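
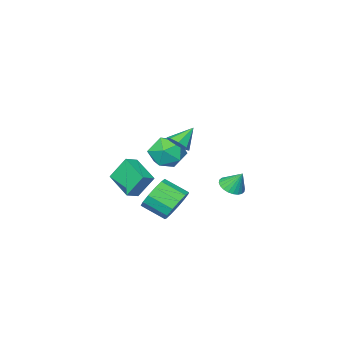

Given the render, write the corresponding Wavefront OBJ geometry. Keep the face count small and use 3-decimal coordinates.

v -0.607 2.059 2.922
v 0.5 1.981 2.681
v -0.98 0.839 1.599
v 0.127 0.761 1.358
v -0.271 0.349 2.339
v -0.04 1.103 3.156
v -0.44 1.717 1.124
v -0.209 2.471 1.941
v 0.603 1.77 1.57
v 0.708 0.924 2.32
v -1.188 1.896 1.96
v -1.083 1.05 2.71
v -3.528 2.773 -0.87
v -2.907 2.437 -0.562
v -3.732 3.387 0.21
v -2.787 2.686 -0.68
v -2.779 2.947 -0.828
v -2.885 3.183 -0.982
v -3.089 3.355 -1.118
v -3.36 3.44 -1.218
v -3.656 3.422 -1.264
v -3.933 3.306 -1.25
v -4.148 3.109 -1.179
v -4.269 2.86 -1.06
v -4.276 2.598 -0.913
v -4.17 2.363 -0.759
v -3.966 2.19 -0.623
v -3.695 2.106 -0.523
v -3.399 2.124 -0.477
v -3.122 2.24 -0.491
v 1.16 3.861 -0.379
v 1.564 4.523 0.343
v 2.185 3.362 1.061
v 1.78 2.699 0.339
v 1.026 4.361 0.546
v 1.647 3.2 1.264
v 0.531 4.04 0.455
v 1.151 2.879 1.173
v 0.235 3.662 0.099
v 0.856 2.501 0.818
v 0.233 3.347 -0.408
v 0.854 2.186 0.31
v 0.525 3.195 -0.906
v 1.146 2.034 -0.188
v 1.018 3.254 -1.237
v 1.639 2.093 -0.519
v 1.557 3.506 -1.296
v 2.178 2.345 -0.577
v 1.969 3.87 -1.063
v 2.59 2.709 -0.345
v 2.124 4.232 -0.614
v 2.745 3.07 0.105
v 1.973 4.475 -0.09
v 2.594 3.314 0.629
v 2.825 2.737 3.014
v 3.572 2.772 3.326
v 3.02 4.34 2.365
v 3.767 4.375 2.677
v 3.393 2.145 1.723
v 4.14 2.18 2.035
v 3.588 3.748 1.074
v 4.335 3.783 1.386
v 0.353 2.964 3.468
v 0.66 2.44 3.836
v -0.653 2.996 4.352
v 0.821 2.933 4.002
v 0.708 3.443 3.855
v 0.387 3.673 3.481
v 0.047 3.488 3.1
v -0.114 2.996 2.935
v -0.001 2.485 3.082
v 0.32 2.255 3.455
f 1 12 6
f 1 6 2
f 1 2 8
f 1 8 11
f 1 11 12
f 2 6 10
f 6 12 5
f 12 11 3
f 11 8 7
f 8 2 9
f 4 10 5
f 4 5 3
f 4 3 7
f 4 7 9
f 4 9 10
f 5 10 6
f 3 5 12
f 7 3 11
f 9 7 8
f 10 9 2
f 14 13 16
f 14 16 15
f 16 13 17
f 16 17 15
f 17 13 18
f 17 18 15
f 18 13 19
f 18 19 15
f 19 13 20
f 19 20 15
f 20 13 21
f 20 21 15
f 21 13 22
f 21 22 15
f 22 13 23
f 22 23 15
f 23 13 24
f 23 24 15
f 24 13 25
f 24 25 15
f 25 13 26
f 25 26 15
f 26 13 27
f 26 27 15
f 27 13 28
f 27 28 15
f 28 13 29
f 28 29 15
f 29 13 30
f 29 30 15
f 30 13 14
f 30 14 15
f 32 31 35
f 32 35 33
f 33 35 36
f 33 36 34
f 35 31 37
f 35 37 36
f 36 37 38
f 36 38 34
f 37 31 39
f 37 39 38
f 38 39 40
f 38 40 34
f 39 31 41
f 39 41 40
f 40 41 42
f 40 42 34
f 41 31 43
f 41 43 42
f 42 43 44
f 42 44 34
f 43 31 45
f 43 45 44
f 44 45 46
f 44 46 34
f 45 31 47
f 45 47 46
f 46 47 48
f 46 48 34
f 47 31 49
f 47 49 48
f 48 49 50
f 48 50 34
f 49 31 51
f 49 51 50
f 50 51 52
f 50 52 34
f 51 31 53
f 51 53 52
f 52 53 54
f 52 54 34
f 53 31 32
f 53 32 54
f 54 32 33
f 54 33 34
f 56 58 55
f 59 56 55
f 55 58 57
f 57 59 55
f 56 62 58
f 60 56 59
f 60 62 56
f 58 62 57
f 61 59 57
f 57 62 61
f 61 60 59
f 62 60 61
f 64 63 66
f 64 66 65
f 66 63 67
f 66 67 65
f 67 63 68
f 67 68 65
f 68 63 69
f 68 69 65
f 69 63 70
f 69 70 65
f 70 63 71
f 70 71 65
f 71 63 72
f 71 72 65
f 72 63 64
f 72 64 65



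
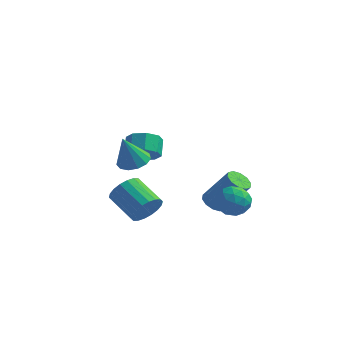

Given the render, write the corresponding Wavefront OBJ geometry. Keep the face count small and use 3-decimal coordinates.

v -3.688 2.56 -0.108
v -3.331 2.042 0.577
v -3.616 2.822 1.314
v -3.972 3.34 0.628
v -2.852 2.486 0.293
v -3.137 3.266 1.03
v -2.862 2.972 -0.226
v -3.147 3.752 0.511
v -3.356 3.218 -0.676
v -3.641 3.998 0.06
v -4.044 3.078 -0.794
v -4.329 3.858 -0.057
v -4.523 2.634 -0.51
v -4.808 3.414 0.227
v -4.513 2.148 0.009
v -4.798 2.928 0.746
v -4.019 1.902 0.46
v -4.304 2.682 1.196
v -1.743 -2.37 2.177
v -1.198 -1.804 2.474
v -2.017 -2.95 3.783
v -1.622 -1.595 2.477
v -2.085 -1.631 2.385
v -2.439 -1.903 2.227
v -2.572 -2.322 2.052
v -2.442 -2.757 1.918
v -2.09 -3.068 1.865
v -1.627 -3.158 1.911
v -1.202 -2.998 2.042
v -0.948 -2.638 2.216
v -0.946 -2.193 2.377
v 0.646 1.454 -1.961
v 1.069 1.891 -2.307
v 2.316 2.064 -0.565
v 1.894 1.626 -0.219
v 0.763 2.127 -2.112
v 2.011 2.3 -0.369
v 0.413 2.106 -1.859
v 1.66 2.278 -0.116
v 0.152 1.835 -1.645
v 1.399 2.008 0.097
v 0.079 1.419 -1.552
v 1.327 1.592 0.191
v 0.224 1.016 -1.615
v 1.471 1.189 0.127
v 0.529 0.78 -1.811
v 1.777 0.953 -0.068
v 0.88 0.802 -2.064
v 2.127 0.974 -0.321
v 1.141 1.072 -2.277
v 2.388 1.245 -0.535
v 1.213 1.488 -2.371
v 2.461 1.661 -0.628
v 2.325 0.767 -1.202
v 2.81 0.021 -1.491
v 1.77 -0.041 -0.049
v 2.255 -0.787 -0.338
v 2.703 -0.046 0.018
v 3.046 0.453 -0.695
v 1.534 -0.473 -0.845
v 1.877 0.026 -1.558
v 2.321 -0.745 -1.27
v 3.044 -0.482 -0.737
v 1.536 0.462 -0.803
v 2.259 0.725 -0.27
v 2.617 0.465 -1.448
v 1.963 -0.485 -0.092
v 2.227 -0.05 0.117
v 2.512 -0.488 -0.053
v 2.755 0.719 -0.98
v 3.04 0.281 -1.15
v 2.977 0.241 -0.263
v 1.54 -0.301 -0.39
v 1.825 -0.739 -0.56
v 2.068 0.468 -1.487
v 2.353 0.03 -1.657
v 1.603 -0.261 -1.277
v 2.614 -0.424 -1.488
v 2.288 -0.899 -0.81
v 1.864 -0.715 -1.108
v 2.066 -0.421 -1.527
v 3.039 -0.269 -1.175
v 2.713 -0.744 -0.497
v 2.976 -0.309 -0.288
v 3.178 -0.015 -0.707
v 2.752 -0.72 -1.045
v 1.867 0.724 -1.043
v 1.541 0.249 -0.365
v 1.402 -0.005 -0.833
v 1.604 0.289 -1.252
v 2.292 0.879 -0.73
v 1.966 0.404 -0.052
v 2.514 0.401 -0.013
v 2.716 0.695 -0.432
v 1.828 0.7 -0.495
v -0.96 -2.597 -0.855
v -0.447 -2.196 -0.22
v -1.907 -1.582 0.571
v -2.42 -1.983 -0.065
v -0.48 -1.909 -0.504
v -1.94 -1.295 0.287
v -0.608 -1.758 -0.857
v -2.068 -1.144 -0.067
v -0.806 -1.773 -1.21
v -2.266 -1.159 -0.42
v -1.034 -1.952 -1.493
v -2.494 -1.338 -0.702
v -1.248 -2.258 -1.649
v -2.708 -1.644 -0.859
v -1.404 -2.632 -1.649
v -2.864 -2.018 -0.858
v -1.473 -2.998 -1.491
v -2.933 -2.384 -0.7
v -1.44 -3.285 -1.207
v -2.9 -2.671 -0.416
v -1.312 -3.436 -0.853
v -2.772 -2.822 -0.063
v -1.114 -3.421 -0.5
v -2.574 -2.807 0.29
v -0.886 -3.242 -0.218
v -2.346 -2.628 0.573
v -0.672 -2.936 -0.061
v -2.132 -2.322 0.729
v -0.516 -2.562 -0.062
v -1.976 -1.948 0.729
f 2 1 5
f 2 5 3
f 3 5 6
f 3 6 4
f 5 1 7
f 5 7 6
f 6 7 8
f 6 8 4
f 7 1 9
f 7 9 8
f 8 9 10
f 8 10 4
f 9 1 11
f 9 11 10
f 10 11 12
f 10 12 4
f 11 1 13
f 11 13 12
f 12 13 14
f 12 14 4
f 13 1 15
f 13 15 14
f 14 15 16
f 14 16 4
f 15 1 17
f 15 17 16
f 16 17 18
f 16 18 4
f 17 1 2
f 17 2 18
f 18 2 3
f 18 3 4
f 20 19 22
f 20 22 21
f 22 19 23
f 22 23 21
f 23 19 24
f 23 24 21
f 24 19 25
f 24 25 21
f 25 19 26
f 25 26 21
f 26 19 27
f 26 27 21
f 27 19 28
f 27 28 21
f 28 19 29
f 28 29 21
f 29 19 30
f 29 30 21
f 30 19 31
f 30 31 21
f 31 19 20
f 31 20 21
f 33 32 36
f 33 36 34
f 34 36 37
f 34 37 35
f 36 32 38
f 36 38 37
f 37 38 39
f 37 39 35
f 38 32 40
f 38 40 39
f 39 40 41
f 39 41 35
f 40 32 42
f 40 42 41
f 41 42 43
f 41 43 35
f 42 32 44
f 42 44 43
f 43 44 45
f 43 45 35
f 44 32 46
f 44 46 45
f 45 46 47
f 45 47 35
f 46 32 48
f 46 48 47
f 47 48 49
f 47 49 35
f 48 32 50
f 48 50 49
f 49 50 51
f 49 51 35
f 50 32 52
f 50 52 51
f 51 52 53
f 51 53 35
f 52 32 33
f 52 33 53
f 53 33 34
f 53 34 35
f 54 91 70
f 91 65 94
f 70 94 59
f 91 94 70
f 54 70 66
f 70 59 71
f 66 71 55
f 70 71 66
f 54 66 75
f 66 55 76
f 75 76 61
f 66 76 75
f 54 75 87
f 75 61 90
f 87 90 64
f 75 90 87
f 54 87 91
f 87 64 95
f 91 95 65
f 87 95 91
f 55 71 82
f 71 59 85
f 82 85 63
f 71 85 82
f 59 94 72
f 94 65 93
f 72 93 58
f 94 93 72
f 65 95 92
f 95 64 88
f 92 88 56
f 95 88 92
f 64 90 89
f 90 61 77
f 89 77 60
f 90 77 89
f 61 76 81
f 76 55 78
f 81 78 62
f 76 78 81
f 57 83 69
f 83 63 84
f 69 84 58
f 83 84 69
f 57 69 67
f 69 58 68
f 67 68 56
f 69 68 67
f 57 67 74
f 67 56 73
f 74 73 60
f 67 73 74
f 57 74 79
f 74 60 80
f 79 80 62
f 74 80 79
f 57 79 83
f 79 62 86
f 83 86 63
f 79 86 83
f 58 84 72
f 84 63 85
f 72 85 59
f 84 85 72
f 56 68 92
f 68 58 93
f 92 93 65
f 68 93 92
f 60 73 89
f 73 56 88
f 89 88 64
f 73 88 89
f 62 80 81
f 80 60 77
f 81 77 61
f 80 77 81
f 63 86 82
f 86 62 78
f 82 78 55
f 86 78 82
f 97 96 100
f 97 100 98
f 98 100 101
f 98 101 99
f 100 96 102
f 100 102 101
f 101 102 103
f 101 103 99
f 102 96 104
f 102 104 103
f 103 104 105
f 103 105 99
f 104 96 106
f 104 106 105
f 105 106 107
f 105 107 99
f 106 96 108
f 106 108 107
f 107 108 109
f 107 109 99
f 108 96 110
f 108 110 109
f 109 110 111
f 109 111 99
f 110 96 112
f 110 112 111
f 111 112 113
f 111 113 99
f 112 96 114
f 112 114 113
f 113 114 115
f 113 115 99
f 114 96 116
f 114 116 115
f 115 116 117
f 115 117 99
f 116 96 118
f 116 118 117
f 117 118 119
f 117 119 99
f 118 96 120
f 118 120 119
f 119 120 121
f 119 121 99
f 120 96 122
f 120 122 121
f 121 122 123
f 121 123 99
f 122 96 124
f 122 124 123
f 123 124 125
f 123 125 99
f 124 96 97
f 124 97 125
f 125 97 98
f 125 98 99



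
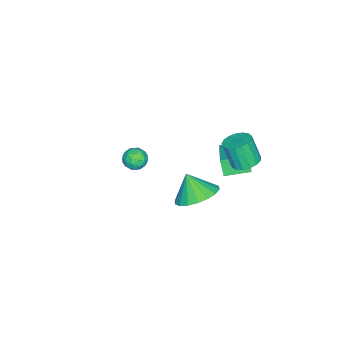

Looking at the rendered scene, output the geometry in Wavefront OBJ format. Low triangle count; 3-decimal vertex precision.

v -1.702 -3.122 -3.904
v -1.156 -3.354 -3.661
v -2.244 -3.786 -3.319
v -1.698 -4.018 -3.076
v -1.888 -3.423 -2.928
v -1.553 -3.013 -3.29
v -1.847 -4.127 -3.69
v -1.512 -3.717 -4.052
v -1.245 -3.975 -3.529
v -1.271 -3.54 -3.058
v -2.129 -3.6 -3.922
v -2.155 -3.165 -3.451
v -1.381 -3.18 -3.834
v -2.019 -3.96 -3.146
v -2.13 -3.611 -3.06
v -1.809 -3.747 -2.917
v -1.615 -2.979 -3.616
v -1.294 -3.115 -3.473
v -1.724 -3.156 -3.042
v -2.106 -4.025 -3.507
v -1.785 -4.161 -3.364
v -1.591 -3.393 -4.063
v -1.27 -3.529 -3.92
v -1.676 -3.984 -3.938
v -1.113 -3.681 -3.613
v -1.432 -4.071 -3.269
v -1.519 -4.136 -3.63
v -1.322 -3.894 -3.843
v -1.128 -3.425 -3.336
v -1.446 -3.816 -2.993
v -1.558 -3.466 -2.906
v -1.361 -3.225 -3.118
v -1.18 -3.79 -3.259
v -1.954 -3.324 -3.987
v -2.272 -3.715 -3.644
v -2.039 -3.915 -3.862
v -1.842 -3.674 -4.074
v -1.968 -3.069 -3.711
v -2.287 -3.459 -3.367
v -2.078 -3.246 -3.137
v -1.881 -3.004 -3.35
v -2.22 -3.35 -3.721
v -3.096 0.19 -3.292
v -3.34 -0.112 -2.48
v -3.69 1.257 -3.074
v -3.933 0.955 -2.261
v -1.367 0.985 -2.479
v -1.61 0.683 -1.666
v -1.96 2.052 -2.26
v -2.204 1.75 -1.448
v 2.449 1.401 -0.021
v 3.417 1.049 -0.009
v 2.211 0.779 1.001
v 3.447 1.437 0.234
v 3.278 1.818 0.426
v 2.946 2.116 0.529
v 2.515 2.272 0.524
v 2.071 2.256 0.41
v 1.702 2.07 0.211
v 1.481 1.752 -0.034
v 1.452 1.364 -0.276
v 1.62 0.983 -0.468
v 1.953 0.685 -0.572
v 2.384 0.529 -0.566
v 2.828 0.545 -0.453
v 3.197 0.731 -0.254
v -1.767 1.858 -1.396
v -1.084 1.709 -1.409
v -1.169 1.212 -0.156
v -1.853 1.362 -0.144
v -1.095 2.02 -1.286
v -1.181 1.524 -0.034
v -1.261 2.295 -1.189
v -1.346 1.798 0.064
v -1.543 2.469 -1.139
v -1.628 1.973 0.114
v -1.876 2.504 -1.148
v -1.961 2.007 0.105
v -2.184 2.39 -1.214
v -2.27 1.894 0.039
v -2.397 2.155 -1.322
v -2.482 1.658 -0.069
v -2.465 1.852 -1.446
v -2.551 1.355 -0.194
v -2.374 1.55 -1.56
v -2.459 1.053 -0.307
v -2.144 1.319 -1.636
v -2.229 0.822 -0.383
v -1.827 1.211 -1.657
v -1.912 0.715 -0.404
v -1.497 1.252 -1.618
v -1.582 0.756 -0.366
v -1.228 1.432 -1.529
v -1.314 0.935 -0.276
f 1 38 17
f 38 12 41
f 17 41 6
f 38 41 17
f 1 17 13
f 17 6 18
f 13 18 2
f 17 18 13
f 1 13 22
f 13 2 23
f 22 23 8
f 13 23 22
f 1 22 34
f 22 8 37
f 34 37 11
f 22 37 34
f 1 34 38
f 34 11 42
f 38 42 12
f 34 42 38
f 2 18 29
f 18 6 32
f 29 32 10
f 18 32 29
f 6 41 19
f 41 12 40
f 19 40 5
f 41 40 19
f 12 42 39
f 42 11 35
f 39 35 3
f 42 35 39
f 11 37 36
f 37 8 24
f 36 24 7
f 37 24 36
f 8 23 28
f 23 2 25
f 28 25 9
f 23 25 28
f 4 30 16
f 30 10 31
f 16 31 5
f 30 31 16
f 4 16 14
f 16 5 15
f 14 15 3
f 16 15 14
f 4 14 21
f 14 3 20
f 21 20 7
f 14 20 21
f 4 21 26
f 21 7 27
f 26 27 9
f 21 27 26
f 4 26 30
f 26 9 33
f 30 33 10
f 26 33 30
f 5 31 19
f 31 10 32
f 19 32 6
f 31 32 19
f 3 15 39
f 15 5 40
f 39 40 12
f 15 40 39
f 7 20 36
f 20 3 35
f 36 35 11
f 20 35 36
f 9 27 28
f 27 7 24
f 28 24 8
f 27 24 28
f 10 33 29
f 33 9 25
f 29 25 2
f 33 25 29
f 44 46 43
f 47 44 43
f 43 46 45
f 45 47 43
f 44 50 46
f 48 44 47
f 48 50 44
f 46 50 45
f 49 47 45
f 45 50 49
f 49 48 47
f 50 48 49
f 52 51 54
f 52 54 53
f 54 51 55
f 54 55 53
f 55 51 56
f 55 56 53
f 56 51 57
f 56 57 53
f 57 51 58
f 57 58 53
f 58 51 59
f 58 59 53
f 59 51 60
f 59 60 53
f 60 51 61
f 60 61 53
f 61 51 62
f 61 62 53
f 62 51 63
f 62 63 53
f 63 51 64
f 63 64 53
f 64 51 65
f 64 65 53
f 65 51 66
f 65 66 53
f 66 51 52
f 66 52 53
f 68 67 71
f 68 71 69
f 69 71 72
f 69 72 70
f 71 67 73
f 71 73 72
f 72 73 74
f 72 74 70
f 73 67 75
f 73 75 74
f 74 75 76
f 74 76 70
f 75 67 77
f 75 77 76
f 76 77 78
f 76 78 70
f 77 67 79
f 77 79 78
f 78 79 80
f 78 80 70
f 79 67 81
f 79 81 80
f 80 81 82
f 80 82 70
f 81 67 83
f 81 83 82
f 82 83 84
f 82 84 70
f 83 67 85
f 83 85 84
f 84 85 86
f 84 86 70
f 85 67 87
f 85 87 86
f 86 87 88
f 86 88 70
f 87 67 89
f 87 89 88
f 88 89 90
f 88 90 70
f 89 67 91
f 89 91 90
f 90 91 92
f 90 92 70
f 91 67 93
f 91 93 92
f 92 93 94
f 92 94 70
f 93 67 68
f 93 68 94
f 94 68 69
f 94 69 70



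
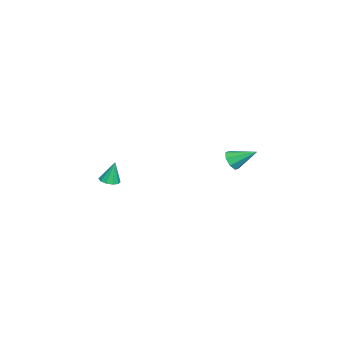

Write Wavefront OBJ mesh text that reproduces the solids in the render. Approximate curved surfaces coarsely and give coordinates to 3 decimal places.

v -0.819 2.397 2.047
v -0.362 2.16 2.392
v -0.741 3.603 2.773
v -0.2 2.382 2.006
v -0.401 2.613 1.643
v -0.846 2.718 1.517
v -1.276 2.634 1.702
v -1.437 2.412 2.088
v -1.236 2.181 2.451
v -0.791 2.076 2.577
v -2.816 -4.061 -0.928
v -2.327 -3.789 -0.955
v -2.904 -3.779 0.328
v -2.58 -3.562 -1.023
v -2.923 -3.526 -1.055
v -3.225 -3.694 -1.039
v -3.371 -4.003 -0.98
v -3.305 -4.333 -0.901
v -3.052 -4.56 -0.832
v -2.71 -4.596 -0.8
v -2.408 -4.428 -0.817
v -2.262 -4.119 -0.876
f 2 1 4
f 2 4 3
f 4 1 5
f 4 5 3
f 5 1 6
f 5 6 3
f 6 1 7
f 6 7 3
f 7 1 8
f 7 8 3
f 8 1 9
f 8 9 3
f 9 1 10
f 9 10 3
f 10 1 2
f 10 2 3
f 12 11 14
f 12 14 13
f 14 11 15
f 14 15 13
f 15 11 16
f 15 16 13
f 16 11 17
f 16 17 13
f 17 11 18
f 17 18 13
f 18 11 19
f 18 19 13
f 19 11 20
f 19 20 13
f 20 11 21
f 20 21 13
f 21 11 22
f 21 22 13
f 22 11 12
f 22 12 13



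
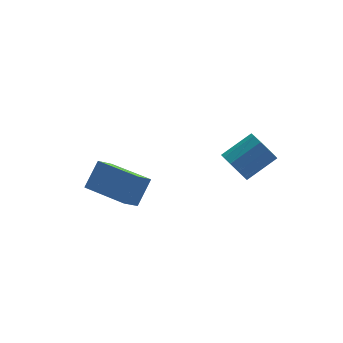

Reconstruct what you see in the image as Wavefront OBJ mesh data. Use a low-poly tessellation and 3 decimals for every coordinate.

v -1.78 3.808 -4.449
v -2.479 3.292 -3.665
v -1.04 4.429 -3.381
v -1.739 3.913 -2.597
v -0.481 2.147 -4.383
v -1.18 1.631 -3.599
v 0.259 2.768 -3.315
v -0.44 2.252 -2.531
v 2.511 -1.652 0.681
v 2.897 -2.143 0.231
v 4.215 -1.838 1.028
v 3.829 -1.348 1.479
v 2.919 -1.712 0.031
v 4.236 -1.407 0.828
v 2.784 -1.258 0.079
v 4.102 -0.953 0.877
v 2.546 -0.955 0.358
v 3.863 -0.65 1.155
v 2.294 -0.918 0.76
v 3.611 -0.613 1.557
v 2.125 -1.162 1.132
v 3.443 -0.857 1.929
v 2.104 -1.593 1.332
v 3.421 -1.288 2.129
v 2.238 -2.047 1.283
v 3.556 -1.742 2.081
v 2.477 -2.35 1.005
v 3.794 -2.045 1.802
v 2.729 -2.387 0.603
v 4.046 -2.082 1.4
f 2 4 1
f 5 2 1
f 1 4 3
f 3 5 1
f 2 8 4
f 6 2 5
f 6 8 2
f 4 8 3
f 7 5 3
f 3 8 7
f 7 6 5
f 8 6 7
f 10 9 13
f 10 13 11
f 11 13 14
f 11 14 12
f 13 9 15
f 13 15 14
f 14 15 16
f 14 16 12
f 15 9 17
f 15 17 16
f 16 17 18
f 16 18 12
f 17 9 19
f 17 19 18
f 18 19 20
f 18 20 12
f 19 9 21
f 19 21 20
f 20 21 22
f 20 22 12
f 21 9 23
f 21 23 22
f 22 23 24
f 22 24 12
f 23 9 25
f 23 25 24
f 24 25 26
f 24 26 12
f 25 9 27
f 25 27 26
f 26 27 28
f 26 28 12
f 27 9 29
f 27 29 28
f 28 29 30
f 28 30 12
f 29 9 10
f 29 10 30
f 30 10 11
f 30 11 12



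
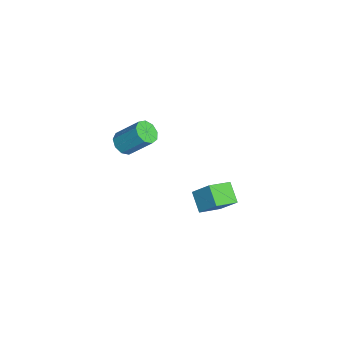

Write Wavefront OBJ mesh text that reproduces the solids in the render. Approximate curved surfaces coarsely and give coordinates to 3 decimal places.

v 2.161 -3.044 3.365
v 2.627 -3.478 3.602
v 3.005 -2.391 4.852
v 2.539 -1.956 4.615
v 2.821 -3.19 3.292
v 3.199 -2.103 4.543
v 2.706 -2.833 3.017
v 3.085 -1.746 4.268
v 2.336 -2.575 2.904
v 2.715 -1.488 4.155
v 1.884 -2.536 3.007
v 2.263 -1.449 4.258
v 1.562 -2.734 3.277
v 1.94 -1.647 4.528
v 1.519 -3.077 3.588
v 1.898 -1.99 4.839
v 1.777 -3.405 3.794
v 2.156 -2.318 5.045
v 2.215 -3.563 3.8
v 2.593 -2.476 5.051
v 1.732 1.677 -3.06
v 0.739 1.397 -2.408
v 2.162 2.476 -2.06
v 1.169 2.196 -1.409
v 2.431 0.564 -2.471
v 1.438 0.284 -1.82
v 2.861 1.363 -1.472
v 1.868 1.083 -0.82
f 2 1 5
f 2 5 3
f 3 5 6
f 3 6 4
f 5 1 7
f 5 7 6
f 6 7 8
f 6 8 4
f 7 1 9
f 7 9 8
f 8 9 10
f 8 10 4
f 9 1 11
f 9 11 10
f 10 11 12
f 10 12 4
f 11 1 13
f 11 13 12
f 12 13 14
f 12 14 4
f 13 1 15
f 13 15 14
f 14 15 16
f 14 16 4
f 15 1 17
f 15 17 16
f 16 17 18
f 16 18 4
f 17 1 19
f 17 19 18
f 18 19 20
f 18 20 4
f 19 1 2
f 19 2 20
f 20 2 3
f 20 3 4
f 22 24 21
f 25 22 21
f 21 24 23
f 23 25 21
f 22 28 24
f 26 22 25
f 26 28 22
f 24 28 23
f 27 25 23
f 23 28 27
f 27 26 25
f 28 26 27



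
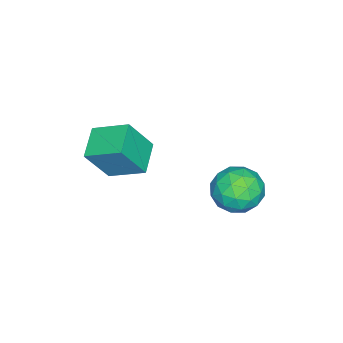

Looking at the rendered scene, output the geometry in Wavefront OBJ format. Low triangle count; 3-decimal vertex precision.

v -0.783 1.453 -2.229
v -0.399 1.949 -1.638
v 0.279 0.551 -2.162
v 0.663 1.047 -1.571
v -0.06 0.622 -1.373
v -0.717 1.179 -1.414
v 0.597 1.321 -2.386
v -0.06 1.878 -2.427
v 0.454 1.867 -1.734
v 0.048 1.435 -1.109
v -0.168 1.065 -2.691
v -0.574 0.633 -2.066
v -0.684 1.78 -1.939
v 0.564 0.72 -1.861
v 0.139 0.47 -1.744
v 0.365 0.761 -1.397
v -0.871 1.328 -1.808
v -0.645 1.619 -1.46
v -0.446 0.839 -1.305
v 0.525 0.881 -2.34
v 0.751 1.172 -1.992
v -0.485 1.739 -2.403
v -0.259 2.03 -2.056
v 0.326 1.661 -2.495
v 0.043 2.024 -1.649
v 0.667 1.493 -1.609
v 0.628 1.654 -2.088
v 0.242 1.982 -2.113
v -0.196 1.77 -1.281
v 0.428 1.24 -1.241
v 0.003 0.99 -1.125
v -0.383 1.317 -1.149
v 0.305 1.722 -1.337
v -0.548 1.26 -2.559
v 0.076 0.73 -2.519
v 0.263 1.183 -2.651
v -0.123 1.51 -2.675
v -0.787 1.007 -2.191
v -0.163 0.476 -2.151
v -0.362 0.518 -1.687
v -0.748 0.846 -1.712
v -0.425 0.778 -2.463
v 1.644 -2.059 -1.06
v 0.621 -2.294 -0.699
v 1.57 -0.918 -0.53
v 0.547 -1.153 -0.169
v 2.173 -2.567 0.109
v 1.15 -2.802 0.47
v 2.099 -1.426 0.639
v 1.076 -1.661 1
f 1 38 17
f 38 12 41
f 17 41 6
f 38 41 17
f 1 17 13
f 17 6 18
f 13 18 2
f 17 18 13
f 1 13 22
f 13 2 23
f 22 23 8
f 13 23 22
f 1 22 34
f 22 8 37
f 34 37 11
f 22 37 34
f 1 34 38
f 34 11 42
f 38 42 12
f 34 42 38
f 2 18 29
f 18 6 32
f 29 32 10
f 18 32 29
f 6 41 19
f 41 12 40
f 19 40 5
f 41 40 19
f 12 42 39
f 42 11 35
f 39 35 3
f 42 35 39
f 11 37 36
f 37 8 24
f 36 24 7
f 37 24 36
f 8 23 28
f 23 2 25
f 28 25 9
f 23 25 28
f 4 30 16
f 30 10 31
f 16 31 5
f 30 31 16
f 4 16 14
f 16 5 15
f 14 15 3
f 16 15 14
f 4 14 21
f 14 3 20
f 21 20 7
f 14 20 21
f 4 21 26
f 21 7 27
f 26 27 9
f 21 27 26
f 4 26 30
f 26 9 33
f 30 33 10
f 26 33 30
f 5 31 19
f 31 10 32
f 19 32 6
f 31 32 19
f 3 15 39
f 15 5 40
f 39 40 12
f 15 40 39
f 7 20 36
f 20 3 35
f 36 35 11
f 20 35 36
f 9 27 28
f 27 7 24
f 28 24 8
f 27 24 28
f 10 33 29
f 33 9 25
f 29 25 2
f 33 25 29
f 44 46 43
f 47 44 43
f 43 46 45
f 45 47 43
f 44 50 46
f 48 44 47
f 48 50 44
f 46 50 45
f 49 47 45
f 45 50 49
f 49 48 47
f 50 48 49



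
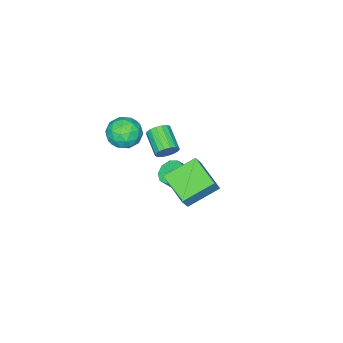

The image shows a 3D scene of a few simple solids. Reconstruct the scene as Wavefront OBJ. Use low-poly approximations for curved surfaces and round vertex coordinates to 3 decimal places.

v 1.315 2.111 -1.02
v -0.392 3.038 -0.029
v 2.009 4.05 -1.638
v 0.303 4.977 -0.647
v 1.937 2.203 -0.033
v 0.231 3.13 0.958
v 2.632 4.142 -0.651
v 0.925 5.069 0.34
v 1.36 2.024 1.643
v 1.723 1.576 1.196
v 0.983 0.287 1.89
v 0.62 0.736 2.337
v 1.933 1.605 1.474
v 1.193 0.316 2.168
v 2.011 1.73 1.79
v 1.272 0.441 2.484
v 1.941 1.923 2.073
v 1.201 0.634 2.767
v 1.737 2.139 2.257
v 0.998 0.85 2.951
v 1.447 2.329 2.301
v 0.708 1.04 2.995
v 1.137 2.449 2.194
v 0.398 1.16 2.888
v 0.878 2.472 1.96
v 0.138 1.183 2.654
v 0.729 2.392 1.654
v -0.01 1.103 2.348
v 0.725 2.228 1.346
v -0.014 0.94 2.04
v 0.866 2.018 1.105
v 0.127 0.729 1.799
v 1.12 1.809 0.988
v 0.381 0.52 1.682
v 1.429 1.649 1.021
v 0.69 0.36 1.715
v -1.764 1.104 -4.203
v -1.113 0.854 -4.74
v 0.034 0.306 -3.094
v -0.616 0.556 -2.557
v -1.047 1.434 -4.593
v 0.1 0.886 -2.946
v -1.316 1.859 -4.263
v -0.169 1.312 -2.617
v -1.795 1.932 -3.906
v -0.648 1.384 -2.259
v -2.259 1.617 -3.687
v -1.112 1.069 -2.041
v -2.491 1.062 -3.71
v -1.344 0.514 -2.064
v -2.383 0.527 -3.964
v -1.236 -0.021 -2.317
v -1.985 0.262 -4.329
v -0.838 -0.286 -2.683
v -1.483 0.391 -4.636
v -0.336 -0.157 -2.99
v 3.533 1.306 3.355
v 4.096 0.346 3.292
v 2.124 0.434 4.068
v 2.687 -0.526 4.005
v 3.006 0.261 4.727
v 3.877 0.8 4.286
v 2.343 -0.02 3.074
v 3.214 0.519 2.633
v 3.36 -0.474 3.119
v 3.77 -0.3 4.14
v 2.45 1.08 3.22
v 2.86 1.254 4.241
v 3.938 0.902 3.261
v 2.282 -0.122 4.099
v 2.47 0.34 4.523
v 2.8 -0.224 4.487
v 3.809 1.169 3.845
v 4.14 0.605 3.809
v 3.5 0.555 4.652
v 2.08 0.175 3.551
v 2.411 -0.389 3.515
v 3.42 1.004 2.873
v 3.75 0.44 2.837
v 2.72 0.225 2.708
v 3.836 -0.144 3.122
v 3.008 -0.656 3.541
v 2.806 -0.358 2.994
v 3.318 -0.042 2.735
v 4.077 -0.042 3.723
v 3.249 -0.554 4.142
v 3.437 -0.091 4.566
v 3.949 0.225 4.307
v 3.645 -0.523 3.621
v 2.971 1.334 3.218
v 2.143 0.822 3.637
v 2.271 0.555 3.053
v 2.783 0.871 2.794
v 3.212 1.436 3.819
v 2.384 0.924 4.238
v 2.902 0.822 4.625
v 3.414 1.138 4.366
v 2.575 1.303 3.739
f 2 4 1
f 5 2 1
f 1 4 3
f 3 5 1
f 2 8 4
f 6 2 5
f 6 8 2
f 4 8 3
f 7 5 3
f 3 8 7
f 7 6 5
f 8 6 7
f 10 9 13
f 10 13 11
f 11 13 14
f 11 14 12
f 13 9 15
f 13 15 14
f 14 15 16
f 14 16 12
f 15 9 17
f 15 17 16
f 16 17 18
f 16 18 12
f 17 9 19
f 17 19 18
f 18 19 20
f 18 20 12
f 19 9 21
f 19 21 20
f 20 21 22
f 20 22 12
f 21 9 23
f 21 23 22
f 22 23 24
f 22 24 12
f 23 9 25
f 23 25 24
f 24 25 26
f 24 26 12
f 25 9 27
f 25 27 26
f 26 27 28
f 26 28 12
f 27 9 29
f 27 29 28
f 28 29 30
f 28 30 12
f 29 9 31
f 29 31 30
f 30 31 32
f 30 32 12
f 31 9 33
f 31 33 32
f 32 33 34
f 32 34 12
f 33 9 35
f 33 35 34
f 34 35 36
f 34 36 12
f 35 9 10
f 35 10 36
f 36 10 11
f 36 11 12
f 38 37 41
f 38 41 39
f 39 41 42
f 39 42 40
f 41 37 43
f 41 43 42
f 42 43 44
f 42 44 40
f 43 37 45
f 43 45 44
f 44 45 46
f 44 46 40
f 45 37 47
f 45 47 46
f 46 47 48
f 46 48 40
f 47 37 49
f 47 49 48
f 48 49 50
f 48 50 40
f 49 37 51
f 49 51 50
f 50 51 52
f 50 52 40
f 51 37 53
f 51 53 52
f 52 53 54
f 52 54 40
f 53 37 55
f 53 55 54
f 54 55 56
f 54 56 40
f 55 37 38
f 55 38 56
f 56 38 39
f 56 39 40
f 57 94 73
f 94 68 97
f 73 97 62
f 94 97 73
f 57 73 69
f 73 62 74
f 69 74 58
f 73 74 69
f 57 69 78
f 69 58 79
f 78 79 64
f 69 79 78
f 57 78 90
f 78 64 93
f 90 93 67
f 78 93 90
f 57 90 94
f 90 67 98
f 94 98 68
f 90 98 94
f 58 74 85
f 74 62 88
f 85 88 66
f 74 88 85
f 62 97 75
f 97 68 96
f 75 96 61
f 97 96 75
f 68 98 95
f 98 67 91
f 95 91 59
f 98 91 95
f 67 93 92
f 93 64 80
f 92 80 63
f 93 80 92
f 64 79 84
f 79 58 81
f 84 81 65
f 79 81 84
f 60 86 72
f 86 66 87
f 72 87 61
f 86 87 72
f 60 72 70
f 72 61 71
f 70 71 59
f 72 71 70
f 60 70 77
f 70 59 76
f 77 76 63
f 70 76 77
f 60 77 82
f 77 63 83
f 82 83 65
f 77 83 82
f 60 82 86
f 82 65 89
f 86 89 66
f 82 89 86
f 61 87 75
f 87 66 88
f 75 88 62
f 87 88 75
f 59 71 95
f 71 61 96
f 95 96 68
f 71 96 95
f 63 76 92
f 76 59 91
f 92 91 67
f 76 91 92
f 65 83 84
f 83 63 80
f 84 80 64
f 83 80 84
f 66 89 85
f 89 65 81
f 85 81 58
f 89 81 85



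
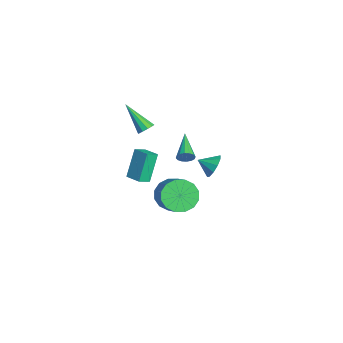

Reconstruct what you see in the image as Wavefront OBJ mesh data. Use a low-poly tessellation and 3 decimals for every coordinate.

v 3.093 0.94 -2.023
v 3.691 1.113 -2.906
v 5.106 1.252 -1.919
v 4.507 1.08 -1.037
v 3.526 1.621 -2.741
v 4.941 1.76 -1.754
v 3.245 1.947 -2.384
v 4.66 2.086 -1.397
v 2.923 2.003 -1.93
v 4.338 2.142 -0.944
v 2.647 1.774 -1.502
v 4.061 1.913 -0.515
v 2.49 1.322 -1.213
v 3.904 1.461 -0.226
v 2.494 0.768 -1.141
v 3.909 0.907 -0.154
v 2.659 0.26 -1.306
v 4.074 0.399 -0.319
v 2.94 -0.066 -1.663
v 4.355 0.073 -0.676
v 3.262 -0.122 -2.116
v 4.677 0.017 -1.13
v 3.539 0.107 -2.545
v 4.953 0.246 -1.558
v 3.696 0.559 -2.834
v 5.11 0.698 -1.847
v -1.877 4.201 -3.843
v -1.595 3.764 -4.528
v -2.143 3.299 -3.377
v -1.189 3.819 -4.19
v -1.045 4.02 -3.719
v -1.22 4.29 -3.296
v -1.645 4.527 -3.082
v -2.159 4.638 -3.159
v -2.565 4.583 -3.497
v -2.708 4.382 -3.968
v -2.534 4.112 -4.391
v -2.109 3.876 -4.605
v -2.429 2.646 -3.272
v -2.207 2.837 -2.784
v -4.271 2.934 -2.548
v -2.236 3.076 -2.953
v -2.317 3.201 -3.208
v -2.428 3.177 -3.48
v -2.539 3.01 -3.697
v -2.621 2.746 -3.8
v -2.652 2.455 -3.761
v -2.622 2.215 -3.592
v -2.542 2.091 -3.337
v -2.431 2.115 -3.065
v -2.319 2.281 -2.848
v -2.237 2.546 -2.745
v 2.171 -1.475 -0.89
v 1.467 -0.902 0.791
v 1.838 -0.83 -1.249
v 1.134 -0.258 0.431
v 3.046 -0.922 -0.711
v 2.342 -0.35 0.969
v 2.713 -0.278 -1.071
v 2.009 0.295 0.61
v -3.049 0.456 -0.975
v -2.808 0.763 -0.573
v -4.211 -0.556 0.495
v -3.091 0.931 -0.681
v -3.357 0.918 -0.901
v -3.506 0.728 -1.15
v -3.481 0.434 -1.331
v -3.29 0.149 -1.377
v -3.007 -0.019 -1.269
v -2.74 -0.005 -1.049
v -2.591 0.184 -0.801
v -2.617 0.478 -0.619
f 2 1 5
f 2 5 3
f 3 5 6
f 3 6 4
f 5 1 7
f 5 7 6
f 6 7 8
f 6 8 4
f 7 1 9
f 7 9 8
f 8 9 10
f 8 10 4
f 9 1 11
f 9 11 10
f 10 11 12
f 10 12 4
f 11 1 13
f 11 13 12
f 12 13 14
f 12 14 4
f 13 1 15
f 13 15 14
f 14 15 16
f 14 16 4
f 15 1 17
f 15 17 16
f 16 17 18
f 16 18 4
f 17 1 19
f 17 19 18
f 18 19 20
f 18 20 4
f 19 1 21
f 19 21 20
f 20 21 22
f 20 22 4
f 21 1 23
f 21 23 22
f 22 23 24
f 22 24 4
f 23 1 25
f 23 25 24
f 24 25 26
f 24 26 4
f 25 1 2
f 25 2 26
f 26 2 3
f 26 3 4
f 28 27 30
f 28 30 29
f 30 27 31
f 30 31 29
f 31 27 32
f 31 32 29
f 32 27 33
f 32 33 29
f 33 27 34
f 33 34 29
f 34 27 35
f 34 35 29
f 35 27 36
f 35 36 29
f 36 27 37
f 36 37 29
f 37 27 38
f 37 38 29
f 38 27 28
f 38 28 29
f 40 39 42
f 40 42 41
f 42 39 43
f 42 43 41
f 43 39 44
f 43 44 41
f 44 39 45
f 44 45 41
f 45 39 46
f 45 46 41
f 46 39 47
f 46 47 41
f 47 39 48
f 47 48 41
f 48 39 49
f 48 49 41
f 49 39 50
f 49 50 41
f 50 39 51
f 50 51 41
f 51 39 52
f 51 52 41
f 52 39 40
f 52 40 41
f 54 56 53
f 57 54 53
f 53 56 55
f 55 57 53
f 54 60 56
f 58 54 57
f 58 60 54
f 56 60 55
f 59 57 55
f 55 60 59
f 59 58 57
f 60 58 59
f 62 61 64
f 62 64 63
f 64 61 65
f 64 65 63
f 65 61 66
f 65 66 63
f 66 61 67
f 66 67 63
f 67 61 68
f 67 68 63
f 68 61 69
f 68 69 63
f 69 61 70
f 69 70 63
f 70 61 71
f 70 71 63
f 71 61 72
f 71 72 63
f 72 61 62
f 72 62 63



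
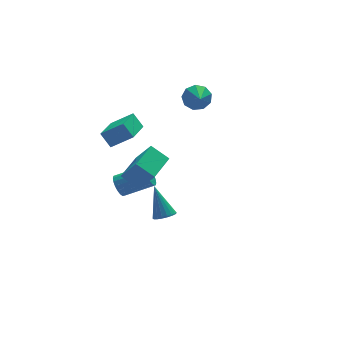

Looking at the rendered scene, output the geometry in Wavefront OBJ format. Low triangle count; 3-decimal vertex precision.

v -2.236 -0.555 -0.657
v -3.026 0.214 0.104
v -0.796 0.86 -0.594
v -1.586 1.63 0.167
v -1.594 -1.27 0.733
v -2.384 -0.5 1.494
v -0.154 0.146 0.796
v -0.944 0.915 1.557
v 3.226 4.277 2.147
v 3.861 4.502 2.744
v 2.954 3.123 2.873
v 3.319 4.738 2.915
v 2.733 4.758 2.726
v 2.378 4.553 2.267
v 2.42 4.219 1.751
v 2.839 3.912 1.421
v 3.44 3.776 1.431
v 3.94 3.874 1.775
v 4.107 4.161 2.294
v -3.298 1.025 2.079
v -2.14 0.499 2.982
v -3.67 1.619 2.902
v -2.512 1.092 3.805
v -2.108 2.608 1.475
v -0.95 2.081 2.378
v -2.48 3.201 2.298
v -1.322 2.675 3.201
v -2.116 -4.09 -0.189
v -1.456 -3.975 -0.198
v -2.284 -2.99 1.509
v -1.565 -3.747 -0.357
v -1.784 -3.587 -0.482
v -2.068 -3.527 -0.549
v -2.362 -3.578 -0.545
v -2.607 -3.731 -0.47
v -2.755 -3.955 -0.34
v -2.776 -4.205 -0.18
v -2.666 -4.433 -0.021
v -2.448 -4.593 0.104
v -2.164 -4.653 0.171
v -1.87 -4.602 0.167
v -1.625 -4.449 0.092
v -1.477 -4.225 -0.038
v -2.204 2.843 -3.096
v -1.804 3.304 -3.549
v -0.096 2.698 -2.658
v -0.496 2.237 -2.204
v -1.873 3.501 -3.283
v -0.165 2.895 -2.392
v -2.007 3.568 -2.98
v -0.299 2.962 -2.089
v -2.181 3.491 -2.699
v -0.472 2.885 -1.808
v -2.359 3.286 -2.498
v -0.65 2.68 -1.607
v -2.506 2.993 -2.414
v -0.798 2.387 -1.523
v -2.594 2.671 -2.466
v -0.885 2.065 -1.575
v -2.604 2.382 -2.642
v -0.896 1.776 -1.751
v -2.535 2.185 -2.908
v -0.827 1.579 -2.017
v -2.401 2.118 -3.211
v -0.693 1.512 -2.32
v -2.228 2.195 -3.492
v -0.519 1.589 -2.601
v -2.05 2.4 -3.693
v -0.341 1.794 -2.802
v -1.902 2.693 -3.777
v -0.194 2.087 -2.886
v -1.815 3.015 -3.725
v -0.106 2.409 -2.834
f 2 4 1
f 5 2 1
f 1 4 3
f 3 5 1
f 2 8 4
f 6 2 5
f 6 8 2
f 4 8 3
f 7 5 3
f 3 8 7
f 7 6 5
f 8 6 7
f 10 9 12
f 10 12 11
f 12 9 13
f 12 13 11
f 13 9 14
f 13 14 11
f 14 9 15
f 14 15 11
f 15 9 16
f 15 16 11
f 16 9 17
f 16 17 11
f 17 9 18
f 17 18 11
f 18 9 19
f 18 19 11
f 19 9 10
f 19 10 11
f 21 23 20
f 24 21 20
f 20 23 22
f 22 24 20
f 21 27 23
f 25 21 24
f 25 27 21
f 23 27 22
f 26 24 22
f 22 27 26
f 26 25 24
f 27 25 26
f 29 28 31
f 29 31 30
f 31 28 32
f 31 32 30
f 32 28 33
f 32 33 30
f 33 28 34
f 33 34 30
f 34 28 35
f 34 35 30
f 35 28 36
f 35 36 30
f 36 28 37
f 36 37 30
f 37 28 38
f 37 38 30
f 38 28 39
f 38 39 30
f 39 28 40
f 39 40 30
f 40 28 41
f 40 41 30
f 41 28 42
f 41 42 30
f 42 28 43
f 42 43 30
f 43 28 29
f 43 29 30
f 45 44 48
f 45 48 46
f 46 48 49
f 46 49 47
f 48 44 50
f 48 50 49
f 49 50 51
f 49 51 47
f 50 44 52
f 50 52 51
f 51 52 53
f 51 53 47
f 52 44 54
f 52 54 53
f 53 54 55
f 53 55 47
f 54 44 56
f 54 56 55
f 55 56 57
f 55 57 47
f 56 44 58
f 56 58 57
f 57 58 59
f 57 59 47
f 58 44 60
f 58 60 59
f 59 60 61
f 59 61 47
f 60 44 62
f 60 62 61
f 61 62 63
f 61 63 47
f 62 44 64
f 62 64 63
f 63 64 65
f 63 65 47
f 64 44 66
f 64 66 65
f 65 66 67
f 65 67 47
f 66 44 68
f 66 68 67
f 67 68 69
f 67 69 47
f 68 44 70
f 68 70 69
f 69 70 71
f 69 71 47
f 70 44 72
f 70 72 71
f 71 72 73
f 71 73 47
f 72 44 45
f 72 45 73
f 73 45 46
f 73 46 47



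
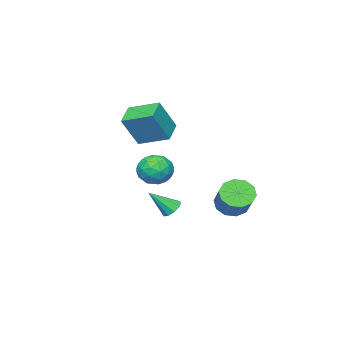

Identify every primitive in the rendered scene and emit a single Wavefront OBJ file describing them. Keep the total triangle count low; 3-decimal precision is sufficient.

v 2.143 3.382 0.099
v 2.525 3.234 -0.297
v 2.957 2.698 1.141
v 2.619 3.58 -0.144
v 2.491 3.833 0.123
v 2.199 3.876 0.379
v 1.881 3.687 0.503
v 1.686 3.356 0.438
v 1.704 3.037 0.215
v 1.928 2.88 -0.063
v 2.252 2.958 -0.266
v -1.781 -1.738 2.804
v -0.896 -2.008 4.429
v -2.276 -0.209 3.329
v -1.391 -0.48 4.953
v -0.709 -1.22 2.307
v 0.176 -1.491 3.931
v -1.204 0.308 2.831
v -0.319 0.038 4.456
v 1.426 2.544 1.817
v 1.975 1.971 1.341
v 0.705 1.369 2.399
v 1.254 0.796 1.923
v 1.6 1.294 2.622
v 2.046 2.02 2.262
v 0.634 1.32 1.478
v 1.08 2.046 1.118
v 1.485 1.215 1.131
v 2.082 1.198 1.838
v 0.598 2.142 1.902
v 1.195 2.125 2.609
v 1.764 2.361 1.528
v 0.916 0.979 2.212
v 1.12 1.272 2.623
v 1.442 0.935 2.343
v 1.806 2.39 2.069
v 2.128 2.053 1.789
v 1.908 1.655 2.542
v 0.552 1.287 1.951
v 0.874 0.95 1.671
v 1.238 2.405 1.397
v 1.56 2.068 1.117
v 0.772 1.685 1.198
v 1.799 1.579 1.124
v 1.375 0.889 1.467
v 1.011 1.197 1.205
v 1.273 1.624 0.994
v 2.15 1.57 1.54
v 1.725 0.879 1.882
v 1.929 1.172 2.293
v 2.191 1.599 2.081
v 1.862 1.125 1.417
v 0.955 2.461 1.858
v 0.53 1.77 2.2
v 0.489 1.741 1.659
v 0.751 2.168 1.447
v 1.305 2.451 2.273
v 0.881 1.761 2.616
v 1.407 1.716 2.746
v 1.669 2.143 2.535
v 0.818 2.215 2.323
v -4.079 1.774 -1.743
v -3.492 1.107 -1.6
v -2.493 2.239 -0.415
v -3.081 2.906 -0.557
v -3.313 1.404 -2.035
v -2.314 2.536 -0.849
v -3.426 1.842 -2.358
v -2.427 2.975 -1.172
v -3.789 2.254 -2.446
v -2.79 3.387 -1.261
v -4.263 2.483 -2.266
v -3.264 3.615 -1.08
v -4.667 2.441 -1.885
v -3.668 3.573 -0.7
v -4.846 2.144 -1.451
v -3.847 3.276 -0.265
v -4.733 1.705 -1.128
v -3.734 2.838 0.058
v -4.37 1.293 -1.039
v -3.371 2.426 0.146
v -3.896 1.065 -1.22
v -2.897 2.197 -0.034
f 2 1 4
f 2 4 3
f 4 1 5
f 4 5 3
f 5 1 6
f 5 6 3
f 6 1 7
f 6 7 3
f 7 1 8
f 7 8 3
f 8 1 9
f 8 9 3
f 9 1 10
f 9 10 3
f 10 1 11
f 10 11 3
f 11 1 2
f 11 2 3
f 13 15 12
f 16 13 12
f 12 15 14
f 14 16 12
f 13 19 15
f 17 13 16
f 17 19 13
f 15 19 14
f 18 16 14
f 14 19 18
f 18 17 16
f 19 17 18
f 20 57 36
f 57 31 60
f 36 60 25
f 57 60 36
f 20 36 32
f 36 25 37
f 32 37 21
f 36 37 32
f 20 32 41
f 32 21 42
f 41 42 27
f 32 42 41
f 20 41 53
f 41 27 56
f 53 56 30
f 41 56 53
f 20 53 57
f 53 30 61
f 57 61 31
f 53 61 57
f 21 37 48
f 37 25 51
f 48 51 29
f 37 51 48
f 25 60 38
f 60 31 59
f 38 59 24
f 60 59 38
f 31 61 58
f 61 30 54
f 58 54 22
f 61 54 58
f 30 56 55
f 56 27 43
f 55 43 26
f 56 43 55
f 27 42 47
f 42 21 44
f 47 44 28
f 42 44 47
f 23 49 35
f 49 29 50
f 35 50 24
f 49 50 35
f 23 35 33
f 35 24 34
f 33 34 22
f 35 34 33
f 23 33 40
f 33 22 39
f 40 39 26
f 33 39 40
f 23 40 45
f 40 26 46
f 45 46 28
f 40 46 45
f 23 45 49
f 45 28 52
f 49 52 29
f 45 52 49
f 24 50 38
f 50 29 51
f 38 51 25
f 50 51 38
f 22 34 58
f 34 24 59
f 58 59 31
f 34 59 58
f 26 39 55
f 39 22 54
f 55 54 30
f 39 54 55
f 28 46 47
f 46 26 43
f 47 43 27
f 46 43 47
f 29 52 48
f 52 28 44
f 48 44 21
f 52 44 48
f 63 62 66
f 63 66 64
f 64 66 67
f 64 67 65
f 66 62 68
f 66 68 67
f 67 68 69
f 67 69 65
f 68 62 70
f 68 70 69
f 69 70 71
f 69 71 65
f 70 62 72
f 70 72 71
f 71 72 73
f 71 73 65
f 72 62 74
f 72 74 73
f 73 74 75
f 73 75 65
f 74 62 76
f 74 76 75
f 75 76 77
f 75 77 65
f 76 62 78
f 76 78 77
f 77 78 79
f 77 79 65
f 78 62 80
f 78 80 79
f 79 80 81
f 79 81 65
f 80 62 82
f 80 82 81
f 81 82 83
f 81 83 65
f 82 62 63
f 82 63 83
f 83 63 64
f 83 64 65



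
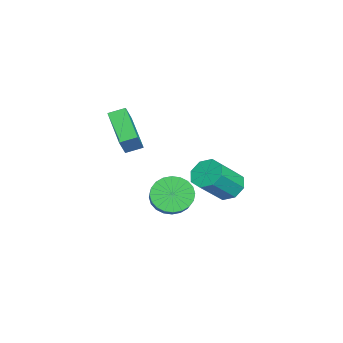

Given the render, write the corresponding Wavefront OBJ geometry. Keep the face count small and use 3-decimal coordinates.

v -0.542 0.22 -4.313
v -0.091 0.705 -5.063
v 1.192 0.944 -4.137
v 0.742 0.46 -3.387
v -0.276 0.998 -4.883
v 1.007 1.237 -3.957
v -0.501 1.172 -4.616
v 0.782 1.412 -3.691
v -0.732 1.202 -4.303
v 0.551 1.441 -3.378
v -0.934 1.082 -3.991
v 0.349 1.322 -3.066
v -1.077 0.831 -3.729
v 0.207 1.071 -2.804
v -1.138 0.487 -3.555
v 0.146 0.727 -2.63
v -1.108 0.102 -3.497
v 0.175 0.342 -2.572
v -0.992 -0.264 -3.563
v 0.291 -0.025 -2.637
v -0.807 -0.557 -3.743
v 0.476 -0.318 -2.817
v -0.582 -0.732 -4.009
v 0.701 -0.492 -3.084
v -0.351 -0.761 -4.322
v 0.932 -0.522 -3.397
v -0.149 -0.642 -4.634
v 1.134 -0.402 -3.709
v -0.007 -0.391 -4.896
v 1.277 -0.151 -3.971
v 0.054 -0.047 -5.07
v 1.338 0.193 -4.145
v 0.025 0.338 -5.128
v 1.308 0.578 -4.203
v -0.238 2.831 -3.223
v 0.346 2.636 -3.809
v 1.382 1.754 -2.483
v 0.798 1.949 -1.897
v 0.463 3.207 -3.521
v 1.5 2.325 -2.195
v 0.17 3.558 -3.058
v 1.206 2.676 -1.732
v -0.363 3.483 -2.692
v 0.674 2.601 -1.366
v -0.822 3.026 -2.637
v 0.214 2.144 -1.311
v -0.94 2.455 -2.925
v 0.097 1.573 -1.599
v -0.646 2.104 -3.388
v 0.39 1.222 -2.062
v -0.114 2.179 -3.754
v 0.923 1.297 -2.428
v 0.964 -2.078 0.997
v 0.747 -1.322 1.263
v 2.626 -1.296 0.132
v 2.409 -0.54 0.398
v 1.511 -2.24 1.902
v 1.294 -1.484 2.168
v 3.173 -1.458 1.037
v 2.956 -0.702 1.303
f 2 1 5
f 2 5 3
f 3 5 6
f 3 6 4
f 5 1 7
f 5 7 6
f 6 7 8
f 6 8 4
f 7 1 9
f 7 9 8
f 8 9 10
f 8 10 4
f 9 1 11
f 9 11 10
f 10 11 12
f 10 12 4
f 11 1 13
f 11 13 12
f 12 13 14
f 12 14 4
f 13 1 15
f 13 15 14
f 14 15 16
f 14 16 4
f 15 1 17
f 15 17 16
f 16 17 18
f 16 18 4
f 17 1 19
f 17 19 18
f 18 19 20
f 18 20 4
f 19 1 21
f 19 21 20
f 20 21 22
f 20 22 4
f 21 1 23
f 21 23 22
f 22 23 24
f 22 24 4
f 23 1 25
f 23 25 24
f 24 25 26
f 24 26 4
f 25 1 27
f 25 27 26
f 26 27 28
f 26 28 4
f 27 1 29
f 27 29 28
f 28 29 30
f 28 30 4
f 29 1 31
f 29 31 30
f 30 31 32
f 30 32 4
f 31 1 33
f 31 33 32
f 32 33 34
f 32 34 4
f 33 1 2
f 33 2 34
f 34 2 3
f 34 3 4
f 36 35 39
f 36 39 37
f 37 39 40
f 37 40 38
f 39 35 41
f 39 41 40
f 40 41 42
f 40 42 38
f 41 35 43
f 41 43 42
f 42 43 44
f 42 44 38
f 43 35 45
f 43 45 44
f 44 45 46
f 44 46 38
f 45 35 47
f 45 47 46
f 46 47 48
f 46 48 38
f 47 35 49
f 47 49 48
f 48 49 50
f 48 50 38
f 49 35 51
f 49 51 50
f 50 51 52
f 50 52 38
f 51 35 36
f 51 36 52
f 52 36 37
f 52 37 38
f 54 56 53
f 57 54 53
f 53 56 55
f 55 57 53
f 54 60 56
f 58 54 57
f 58 60 54
f 56 60 55
f 59 57 55
f 55 60 59
f 59 58 57
f 60 58 59



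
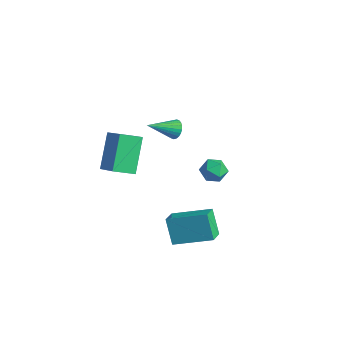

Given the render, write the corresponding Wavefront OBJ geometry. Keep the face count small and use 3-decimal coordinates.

v -3.012 1.624 -1.776
v -2.538 1.654 -1.479
v -3.408 0.256 -1.004
v -2.676 1.766 -1.351
v -2.864 1.856 -1.288
v -3.076 1.911 -1.299
v -3.277 1.922 -1.383
v -3.438 1.888 -1.527
v -3.535 1.814 -1.708
v -3.551 1.71 -1.9
v -3.486 1.594 -2.073
v -3.348 1.482 -2.201
v -3.159 1.392 -2.264
v -2.948 1.337 -2.252
v -2.747 1.326 -2.169
v -2.586 1.36 -2.025
v -2.489 1.435 -1.844
v -2.473 1.538 -1.652
v -1.159 -2.388 1.294
v -1.602 -3.299 1.695
v 0.095 -2.609 2.178
v -0.348 -3.52 2.579
v -0.332 -3.42 -0.139
v -0.775 -4.331 0.262
v 0.922 -3.641 0.745
v 0.479 -4.552 1.146
v -1.498 2.406 -3.763
v -0.95 2.745 -4.117
v -0.71 1.695 -3.223
v -0.162 2.034 -3.577
v -0.539 2.392 -3.057
v -1.026 2.831 -3.39
v -0.634 1.609 -3.95
v -1.121 2.048 -4.283
v -0.415 2.252 -4.233
v -0.357 2.736 -3.681
v -1.303 1.704 -3.659
v -1.245 2.188 -3.107
v 2.698 -2.998 -3.396
v 1.987 -2.818 -2.215
v 2.175 -2.259 -3.823
v 1.465 -2.08 -2.642
v 4.015 -1.72 -2.798
v 3.305 -1.541 -1.617
v 3.493 -0.982 -3.225
v 2.782 -0.802 -2.044
f 2 1 4
f 2 4 3
f 4 1 5
f 4 5 3
f 5 1 6
f 5 6 3
f 6 1 7
f 6 7 3
f 7 1 8
f 7 8 3
f 8 1 9
f 8 9 3
f 9 1 10
f 9 10 3
f 10 1 11
f 10 11 3
f 11 1 12
f 11 12 3
f 12 1 13
f 12 13 3
f 13 1 14
f 13 14 3
f 14 1 15
f 14 15 3
f 15 1 16
f 15 16 3
f 16 1 17
f 16 17 3
f 17 1 18
f 17 18 3
f 18 1 2
f 18 2 3
f 20 22 19
f 23 20 19
f 19 22 21
f 21 23 19
f 20 26 22
f 24 20 23
f 24 26 20
f 22 26 21
f 25 23 21
f 21 26 25
f 25 24 23
f 26 24 25
f 27 38 32
f 27 32 28
f 27 28 34
f 27 34 37
f 27 37 38
f 28 32 36
f 32 38 31
f 38 37 29
f 37 34 33
f 34 28 35
f 30 36 31
f 30 31 29
f 30 29 33
f 30 33 35
f 30 35 36
f 31 36 32
f 29 31 38
f 33 29 37
f 35 33 34
f 36 35 28
f 40 42 39
f 43 40 39
f 39 42 41
f 41 43 39
f 40 46 42
f 44 40 43
f 44 46 40
f 42 46 41
f 45 43 41
f 41 46 45
f 45 44 43
f 46 44 45



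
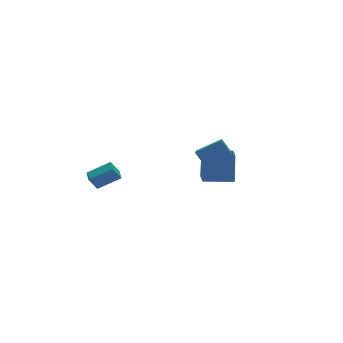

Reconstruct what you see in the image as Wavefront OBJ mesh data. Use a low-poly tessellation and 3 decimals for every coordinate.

v 2.62 -2.885 0.81
v 2.291 -2.205 1.768
v 1.07 -2.409 -0.061
v 0.741 -1.73 0.898
v 3.539 -1.33 0.022
v 3.21 -0.651 0.981
v 1.989 -0.855 -0.848
v 1.66 -0.175 0.11
v -4.893 1.597 -1.649
v -3.516 1.02 -0.776
v -4.606 2.472 -1.524
v -3.229 1.896 -0.65
v -4.331 1.544 -2.57
v -2.954 0.968 -1.696
v -4.044 2.42 -2.444
v -2.667 1.843 -1.571
v 3.072 1.503 -3.812
v 2.24 0.3 -2.552
v 3.78 2.686 -2.215
v 2.948 1.484 -0.955
v 4.772 0.396 -3.745
v 3.94 -0.806 -2.485
v 5.48 1.58 -2.148
v 4.648 0.377 -0.888
f 2 4 1
f 5 2 1
f 1 4 3
f 3 5 1
f 2 8 4
f 6 2 5
f 6 8 2
f 4 8 3
f 7 5 3
f 3 8 7
f 7 6 5
f 8 6 7
f 10 12 9
f 13 10 9
f 9 12 11
f 11 13 9
f 10 16 12
f 14 10 13
f 14 16 10
f 12 16 11
f 15 13 11
f 11 16 15
f 15 14 13
f 16 14 15
f 18 20 17
f 21 18 17
f 17 20 19
f 19 21 17
f 18 24 20
f 22 18 21
f 22 24 18
f 20 24 19
f 23 21 19
f 19 24 23
f 23 22 21
f 24 22 23



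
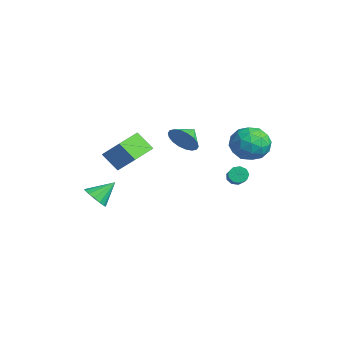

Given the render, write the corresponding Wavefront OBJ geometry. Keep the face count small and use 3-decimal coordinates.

v 1.7 -3.689 0.763
v 0.97 -4.339 1.751
v 0.647 -2.298 0.901
v -0.083 -2.948 1.889
v 2.723 -3.032 1.951
v 1.993 -3.682 2.939
v 1.67 -1.641 2.089
v 0.94 -2.291 3.077
v -2.634 -3.672 -3.589
v -1.899 -3.953 -3.195
v -2.706 -2.428 -2.571
v -1.757 -3.674 -3.526
v -1.85 -3.395 -3.874
v -2.153 -3.19 -4.145
v -2.585 -3.114 -4.268
v -3.03 -3.189 -4.208
v -3.37 -3.392 -3.983
v -3.512 -3.671 -3.652
v -3.419 -3.95 -3.304
v -3.116 -4.155 -3.033
v -2.684 -4.23 -2.911
v -2.238 -4.156 -2.97
v 0.226 3.836 -1.784
v 0.548 3.841 -2.278
v 2.136 3.329 -1.251
v 1.814 3.324 -0.756
v 0.554 4.206 -2.106
v 2.142 3.694 -1.078
v 0.406 4.398 -1.783
v 1.995 3.885 -0.755
v 0.175 4.327 -1.46
v 1.763 3.814 -0.432
v -0.033 4.026 -1.289
v 1.555 3.514 -0.261
v -0.12 3.637 -1.349
v 1.468 3.124 -0.322
v -0.045 3.341 -1.613
v 1.544 2.828 -0.585
v 0.157 3.276 -1.957
v 1.745 2.764 -0.929
v 0.391 3.474 -2.22
v 1.979 2.962 -1.192
v -0.93 1.051 1.094
v -0.483 1.69 0.42
v -1.53 1.949 1.546
v -0.858 1.551 0.196
v -1.248 1.314 0.15
v -1.574 1.025 0.291
v -1.773 0.741 0.591
v -1.805 0.518 0.99
v -1.664 0.401 1.41
v -1.377 0.413 1.768
v -1.001 0.552 1.992
v -0.612 0.789 2.038
v -0.286 1.078 1.897
v -0.087 1.362 1.597
v -0.055 1.585 1.198
v -0.196 1.702 0.778
v 2.311 5.056 1.756
v 3.124 4.113 1.875
v 0.816 3.727 1.445
v 1.629 2.784 1.564
v 1.328 3.479 2.559
v 2.252 4.3 2.752
v 1.688 3.54 0.568
v 2.612 4.361 0.761
v 2.74 3.176 1.141
v 2.517 3.138 2.371
v 1.423 4.702 0.949
v 1.2 4.664 2.179
v 2.849 4.701 1.843
v 1.091 3.139 1.477
v 0.914 3.547 2.062
v 1.392 2.993 2.132
v 2.336 4.811 2.358
v 2.814 4.257 2.428
v 1.758 3.884 2.83
v 1.126 3.583 0.892
v 1.604 3.029 0.962
v 2.548 4.847 1.188
v 3.026 4.293 1.258
v 2.182 3.956 0.49
v 3.101 3.596 1.481
v 2.222 2.815 1.298
v 2.257 3.259 0.713
v 2.8 3.742 0.826
v 2.97 3.574 2.204
v 2.091 2.793 2.022
v 1.914 3.201 2.607
v 2.457 3.684 2.72
v 2.744 3.023 1.773
v 1.849 5.047 1.298
v 0.97 4.266 1.116
v 1.483 4.156 0.6
v 2.026 4.639 0.713
v 1.718 5.025 2.022
v 0.839 4.244 1.839
v 1.14 4.098 2.494
v 1.683 4.581 2.607
v 1.196 4.817 1.547
f 2 4 1
f 5 2 1
f 1 4 3
f 3 5 1
f 2 8 4
f 6 2 5
f 6 8 2
f 4 8 3
f 7 5 3
f 3 8 7
f 7 6 5
f 8 6 7
f 10 9 12
f 10 12 11
f 12 9 13
f 12 13 11
f 13 9 14
f 13 14 11
f 14 9 15
f 14 15 11
f 15 9 16
f 15 16 11
f 16 9 17
f 16 17 11
f 17 9 18
f 17 18 11
f 18 9 19
f 18 19 11
f 19 9 20
f 19 20 11
f 20 9 21
f 20 21 11
f 21 9 22
f 21 22 11
f 22 9 10
f 22 10 11
f 24 23 27
f 24 27 25
f 25 27 28
f 25 28 26
f 27 23 29
f 27 29 28
f 28 29 30
f 28 30 26
f 29 23 31
f 29 31 30
f 30 31 32
f 30 32 26
f 31 23 33
f 31 33 32
f 32 33 34
f 32 34 26
f 33 23 35
f 33 35 34
f 34 35 36
f 34 36 26
f 35 23 37
f 35 37 36
f 36 37 38
f 36 38 26
f 37 23 39
f 37 39 38
f 38 39 40
f 38 40 26
f 39 23 41
f 39 41 40
f 40 41 42
f 40 42 26
f 41 23 24
f 41 24 42
f 42 24 25
f 42 25 26
f 44 43 46
f 44 46 45
f 46 43 47
f 46 47 45
f 47 43 48
f 47 48 45
f 48 43 49
f 48 49 45
f 49 43 50
f 49 50 45
f 50 43 51
f 50 51 45
f 51 43 52
f 51 52 45
f 52 43 53
f 52 53 45
f 53 43 54
f 53 54 45
f 54 43 55
f 54 55 45
f 55 43 56
f 55 56 45
f 56 43 57
f 56 57 45
f 57 43 58
f 57 58 45
f 58 43 44
f 58 44 45
f 59 96 75
f 96 70 99
f 75 99 64
f 96 99 75
f 59 75 71
f 75 64 76
f 71 76 60
f 75 76 71
f 59 71 80
f 71 60 81
f 80 81 66
f 71 81 80
f 59 80 92
f 80 66 95
f 92 95 69
f 80 95 92
f 59 92 96
f 92 69 100
f 96 100 70
f 92 100 96
f 60 76 87
f 76 64 90
f 87 90 68
f 76 90 87
f 64 99 77
f 99 70 98
f 77 98 63
f 99 98 77
f 70 100 97
f 100 69 93
f 97 93 61
f 100 93 97
f 69 95 94
f 95 66 82
f 94 82 65
f 95 82 94
f 66 81 86
f 81 60 83
f 86 83 67
f 81 83 86
f 62 88 74
f 88 68 89
f 74 89 63
f 88 89 74
f 62 74 72
f 74 63 73
f 72 73 61
f 74 73 72
f 62 72 79
f 72 61 78
f 79 78 65
f 72 78 79
f 62 79 84
f 79 65 85
f 84 85 67
f 79 85 84
f 62 84 88
f 84 67 91
f 88 91 68
f 84 91 88
f 63 89 77
f 89 68 90
f 77 90 64
f 89 90 77
f 61 73 97
f 73 63 98
f 97 98 70
f 73 98 97
f 65 78 94
f 78 61 93
f 94 93 69
f 78 93 94
f 67 85 86
f 85 65 82
f 86 82 66
f 85 82 86
f 68 91 87
f 91 67 83
f 87 83 60
f 91 83 87



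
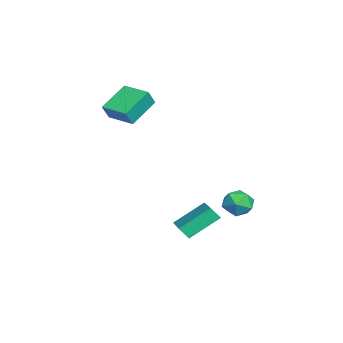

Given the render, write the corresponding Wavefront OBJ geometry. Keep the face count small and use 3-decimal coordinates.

v -3.308 -3.747 2.432
v -4.636 -2.67 3.507
v -2.276 -2.41 2.368
v -3.605 -1.333 3.443
v -2.835 -4.067 3.337
v -4.164 -2.99 4.412
v -1.804 -2.73 3.273
v -3.132 -1.653 4.348
v 2.056 -0.077 -2.758
v 1.439 1.459 -1.583
v 2.115 0.435 -3.396
v 1.498 1.971 -2.221
v 3.842 0.289 -2.299
v 3.225 1.825 -1.124
v 3.901 0.801 -2.937
v 3.284 2.337 -1.762
v -2.834 3.938 -3.284
v -1.877 3.832 -3.51
v -3.003 2.348 -3.25
v -2.046 2.242 -3.476
v -2.308 2.596 -2.591
v -2.204 3.579 -2.612
v -2.676 2.601 -4.148
v -2.572 3.584 -4.169
v -1.78 3.006 -4.044
v -1.553 3.002 -3.082
v -3.327 3.178 -3.678
v -3.1 3.174 -2.716
f 2 4 1
f 5 2 1
f 1 4 3
f 3 5 1
f 2 8 4
f 6 2 5
f 6 8 2
f 4 8 3
f 7 5 3
f 3 8 7
f 7 6 5
f 8 6 7
f 10 12 9
f 13 10 9
f 9 12 11
f 11 13 9
f 10 16 12
f 14 10 13
f 14 16 10
f 12 16 11
f 15 13 11
f 11 16 15
f 15 14 13
f 16 14 15
f 17 28 22
f 17 22 18
f 17 18 24
f 17 24 27
f 17 27 28
f 18 22 26
f 22 28 21
f 28 27 19
f 27 24 23
f 24 18 25
f 20 26 21
f 20 21 19
f 20 19 23
f 20 23 25
f 20 25 26
f 21 26 22
f 19 21 28
f 23 19 27
f 25 23 24
f 26 25 18



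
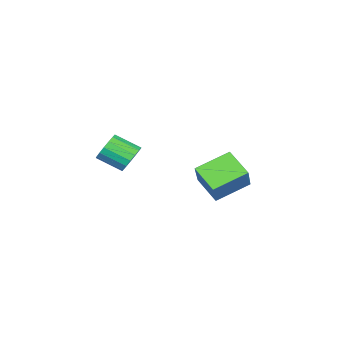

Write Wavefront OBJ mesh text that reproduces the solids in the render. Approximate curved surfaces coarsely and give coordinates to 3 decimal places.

v -1.251 -2.322 2.339
v -0.692 -2.579 1.602
v -0.25 -3.975 2.425
v -0.809 -3.718 3.161
v -0.413 -2.332 1.871
v 0.029 -3.728 2.693
v -0.326 -2.083 2.247
v 0.116 -3.479 3.07
v -0.451 -1.888 2.644
v -0.008 -3.284 3.467
v -0.759 -1.793 2.971
v -0.317 -3.189 3.794
v -1.18 -1.819 3.153
v -0.738 -3.215 3.976
v -1.617 -1.96 3.149
v -1.175 -3.356 3.972
v -1.971 -2.184 2.959
v -1.528 -3.58 3.782
v -2.159 -2.44 2.627
v -1.717 -3.836 3.45
v -2.14 -2.668 2.229
v -1.697 -4.064 3.052
v -1.917 -2.817 1.856
v -1.474 -4.214 2.679
v -1.541 -2.853 1.593
v -1.099 -4.249 2.416
v -1.099 -2.767 1.502
v -0.657 -4.163 2.325
v -2.983 4.003 1.336
v -3.456 2.604 2.349
v -1.59 4.659 2.894
v -2.063 3.26 3.906
v -1.417 2.82 0.434
v -1.89 1.421 1.446
v -0.024 3.476 1.991
v -0.497 2.077 3.004
f 2 1 5
f 2 5 3
f 3 5 6
f 3 6 4
f 5 1 7
f 5 7 6
f 6 7 8
f 6 8 4
f 7 1 9
f 7 9 8
f 8 9 10
f 8 10 4
f 9 1 11
f 9 11 10
f 10 11 12
f 10 12 4
f 11 1 13
f 11 13 12
f 12 13 14
f 12 14 4
f 13 1 15
f 13 15 14
f 14 15 16
f 14 16 4
f 15 1 17
f 15 17 16
f 16 17 18
f 16 18 4
f 17 1 19
f 17 19 18
f 18 19 20
f 18 20 4
f 19 1 21
f 19 21 20
f 20 21 22
f 20 22 4
f 21 1 23
f 21 23 22
f 22 23 24
f 22 24 4
f 23 1 25
f 23 25 24
f 24 25 26
f 24 26 4
f 25 1 27
f 25 27 26
f 26 27 28
f 26 28 4
f 27 1 2
f 27 2 28
f 28 2 3
f 28 3 4
f 30 32 29
f 33 30 29
f 29 32 31
f 31 33 29
f 30 36 32
f 34 30 33
f 34 36 30
f 32 36 31
f 35 33 31
f 31 36 35
f 35 34 33
f 36 34 35



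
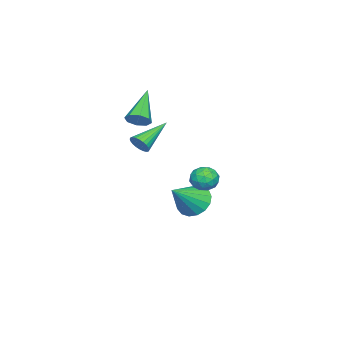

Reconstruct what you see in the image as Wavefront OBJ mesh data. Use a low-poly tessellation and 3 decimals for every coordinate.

v 2.064 2.401 0.787
v 2.659 2.136 0.517
v 1.501 1.464 0.463
v 2.096 1.199 0.193
v 2.025 1.266 0.891
v 2.373 1.845 1.091
v 1.787 1.755 -0.111
v 2.135 2.334 0.089
v 2.488 1.737 -0.038
v 2.635 1.435 0.581
v 1.525 2.165 0.399
v 1.672 1.863 1.018
v 2.411 2.351 0.68
v 1.749 1.249 0.3
v 1.707 1.289 0.71
v 2.057 1.133 0.552
v 2.243 2.18 1.018
v 2.592 2.024 0.859
v 2.22 1.513 1.079
v 1.568 1.576 0.121
v 1.917 1.42 -0.038
v 2.103 2.467 0.428
v 2.453 2.311 0.27
v 1.94 2.087 -0.099
v 2.66 1.961 0.195
v 2.329 1.41 0.005
v 2.148 1.736 -0.174
v 2.352 2.077 -0.056
v 2.746 1.783 0.559
v 2.415 1.233 0.369
v 2.374 1.272 0.78
v 2.578 1.612 0.897
v 2.646 1.549 0.233
v 1.745 2.367 0.611
v 1.414 1.817 0.421
v 1.582 1.988 0.083
v 1.786 2.328 0.2
v 1.831 2.19 0.975
v 1.5 1.639 0.785
v 1.808 1.523 1.036
v 2.012 1.864 1.154
v 1.514 2.051 0.747
v -2.448 -0.552 -3.224
v -1.798 -0.104 -3.787
v -1.052 -1.088 -2.036
v -1.928 0.224 -3.485
v -2.178 0.374 -3.124
v -2.49 0.312 -2.785
v -2.792 0.052 -2.547
v -3.015 -0.346 -2.464
v -3.109 -0.792 -2.555
v -3.051 -1.182 -2.8
v -2.855 -1.429 -3.141
v -2.566 -1.474 -3.501
v -2.25 -1.308 -3.798
v -1.979 -0.969 -3.963
v -1.816 -0.535 -3.959
v -1.894 -3.062 0.251
v -1.722 -3.336 0.744
v -3.486 -2.378 1.189
v -1.619 -3.132 0.768
v -1.559 -2.916 0.714
v -1.549 -2.723 0.589
v -1.592 -2.582 0.412
v -1.682 -2.513 0.212
v -1.803 -2.528 0.017
v -1.938 -2.625 -0.143
v -2.067 -2.788 -0.242
v -2.169 -2.992 -0.266
v -2.23 -3.208 -0.212
v -2.239 -3.401 -0.087
v -2.196 -3.543 0.089
v -2.107 -3.611 0.29
v -1.986 -3.596 0.485
v -1.85 -3.499 0.644
v -0.762 -2.614 2.29
v -0.366 -2.854 2.732
v -2.378 -2.846 3.61
v -0.41 -2.368 2.765
v -0.659 -2.025 2.519
v -0.969 -2.027 2.14
v -1.157 -2.373 1.848
v -1.114 -2.86 1.815
v -0.864 -3.202 2.061
v -0.554 -3.2 2.44
f 1 38 17
f 38 12 41
f 17 41 6
f 38 41 17
f 1 17 13
f 17 6 18
f 13 18 2
f 17 18 13
f 1 13 22
f 13 2 23
f 22 23 8
f 13 23 22
f 1 22 34
f 22 8 37
f 34 37 11
f 22 37 34
f 1 34 38
f 34 11 42
f 38 42 12
f 34 42 38
f 2 18 29
f 18 6 32
f 29 32 10
f 18 32 29
f 6 41 19
f 41 12 40
f 19 40 5
f 41 40 19
f 12 42 39
f 42 11 35
f 39 35 3
f 42 35 39
f 11 37 36
f 37 8 24
f 36 24 7
f 37 24 36
f 8 23 28
f 23 2 25
f 28 25 9
f 23 25 28
f 4 30 16
f 30 10 31
f 16 31 5
f 30 31 16
f 4 16 14
f 16 5 15
f 14 15 3
f 16 15 14
f 4 14 21
f 14 3 20
f 21 20 7
f 14 20 21
f 4 21 26
f 21 7 27
f 26 27 9
f 21 27 26
f 4 26 30
f 26 9 33
f 30 33 10
f 26 33 30
f 5 31 19
f 31 10 32
f 19 32 6
f 31 32 19
f 3 15 39
f 15 5 40
f 39 40 12
f 15 40 39
f 7 20 36
f 20 3 35
f 36 35 11
f 20 35 36
f 9 27 28
f 27 7 24
f 28 24 8
f 27 24 28
f 10 33 29
f 33 9 25
f 29 25 2
f 33 25 29
f 44 43 46
f 44 46 45
f 46 43 47
f 46 47 45
f 47 43 48
f 47 48 45
f 48 43 49
f 48 49 45
f 49 43 50
f 49 50 45
f 50 43 51
f 50 51 45
f 51 43 52
f 51 52 45
f 52 43 53
f 52 53 45
f 53 43 54
f 53 54 45
f 54 43 55
f 54 55 45
f 55 43 56
f 55 56 45
f 56 43 57
f 56 57 45
f 57 43 44
f 57 44 45
f 59 58 61
f 59 61 60
f 61 58 62
f 61 62 60
f 62 58 63
f 62 63 60
f 63 58 64
f 63 64 60
f 64 58 65
f 64 65 60
f 65 58 66
f 65 66 60
f 66 58 67
f 66 67 60
f 67 58 68
f 67 68 60
f 68 58 69
f 68 69 60
f 69 58 70
f 69 70 60
f 70 58 71
f 70 71 60
f 71 58 72
f 71 72 60
f 72 58 73
f 72 73 60
f 73 58 74
f 73 74 60
f 74 58 75
f 74 75 60
f 75 58 59
f 75 59 60
f 77 76 79
f 77 79 78
f 79 76 80
f 79 80 78
f 80 76 81
f 80 81 78
f 81 76 82
f 81 82 78
f 82 76 83
f 82 83 78
f 83 76 84
f 83 84 78
f 84 76 85
f 84 85 78
f 85 76 77
f 85 77 78



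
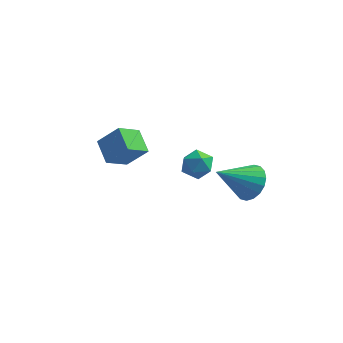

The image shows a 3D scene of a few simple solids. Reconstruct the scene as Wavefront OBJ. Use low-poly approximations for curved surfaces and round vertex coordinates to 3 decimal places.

v 2.46 2.865 -4.151
v 3.059 3.072 -3.352
v 1.12 1.795 -2.869
v 2.773 3.424 -3.357
v 2.424 3.665 -3.519
v 2.083 3.748 -3.807
v 1.816 3.656 -4.162
v 1.677 3.408 -4.516
v 1.693 3.051 -4.797
v 1.86 2.658 -4.95
v 2.146 2.306 -4.944
v 2.495 2.065 -4.782
v 2.836 1.982 -4.495
v 3.103 2.074 -4.139
v 3.242 2.322 -3.786
v 3.227 2.678 -3.505
v -3.477 0.129 -1.953
v -2.486 0.22 -0.898
v -4.196 1.077 -1.358
v -3.205 1.168 -0.304
v -2.815 1.072 -2.656
v -1.824 1.163 -1.602
v -3.534 2.02 -2.062
v -2.543 2.111 -1.007
v 1.063 -0.392 -0.141
v 1.582 -0.854 -0.557
v 0.538 -1.466 0.397
v 1.057 -1.928 -0.019
v 1.327 -1.454 0.579
v 1.651 -0.791 0.247
v 0.469 -1.529 -0.407
v 0.793 -0.866 -0.739
v 1.214 -1.557 -0.722
v 1.745 -1.511 -0.112
v 0.375 -0.809 -0.048
v 0.906 -0.763 0.562
f 2 1 4
f 2 4 3
f 4 1 5
f 4 5 3
f 5 1 6
f 5 6 3
f 6 1 7
f 6 7 3
f 7 1 8
f 7 8 3
f 8 1 9
f 8 9 3
f 9 1 10
f 9 10 3
f 10 1 11
f 10 11 3
f 11 1 12
f 11 12 3
f 12 1 13
f 12 13 3
f 13 1 14
f 13 14 3
f 14 1 15
f 14 15 3
f 15 1 16
f 15 16 3
f 16 1 2
f 16 2 3
f 18 20 17
f 21 18 17
f 17 20 19
f 19 21 17
f 18 24 20
f 22 18 21
f 22 24 18
f 20 24 19
f 23 21 19
f 19 24 23
f 23 22 21
f 24 22 23
f 25 36 30
f 25 30 26
f 25 26 32
f 25 32 35
f 25 35 36
f 26 30 34
f 30 36 29
f 36 35 27
f 35 32 31
f 32 26 33
f 28 34 29
f 28 29 27
f 28 27 31
f 28 31 33
f 28 33 34
f 29 34 30
f 27 29 36
f 31 27 35
f 33 31 32
f 34 33 26



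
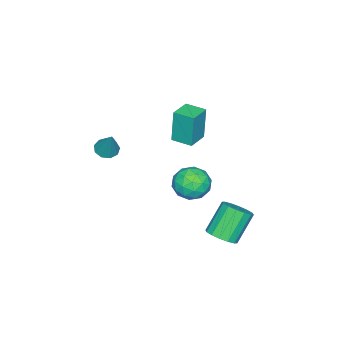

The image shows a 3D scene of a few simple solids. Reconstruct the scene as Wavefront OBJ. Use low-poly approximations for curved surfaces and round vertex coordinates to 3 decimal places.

v 1.383 -3.037 -0.414
v 1.773 -2.586 -0.761
v 1.957 -2.343 1.134
v 1.345 -2.403 -0.684
v 0.934 -2.517 -0.48
v 0.734 -2.874 -0.246
v 0.837 -3.308 -0.09
v 1.196 -3.614 -0.085
v 1.642 -3.651 -0.234
v 1.967 -3.4 -0.467
v 2.019 -2.98 -0.675
v -0.185 1.91 -3.179
v 0.839 1.929 -2.765
v -0.639 0.651 -1.995
v 0.385 0.67 -1.581
v -0.287 1.535 -1.435
v -0.006 2.313 -2.166
v 0.206 0.267 -2.594
v 0.487 1.045 -3.325
v 1.08 0.914 -2.403
v 0.776 1.697 -1.687
v -0.576 0.883 -3.073
v -0.88 1.666 -2.357
v 0.367 2.03 -3.076
v -0.167 0.55 -1.684
v -0.562 1.058 -1.598
v 0.04 1.07 -1.355
v -0.129 2.255 -2.724
v 0.472 2.267 -2.481
v -0.189 2.035 -1.699
v -0.272 0.313 -2.279
v 0.329 0.325 -2.036
v 0.16 1.51 -3.405
v 0.762 1.522 -3.162
v 0.389 0.545 -3.061
v 1.11 1.445 -2.62
v 0.843 0.705 -1.924
v 0.738 0.468 -2.519
v 0.903 0.925 -2.949
v 0.932 1.905 -2.199
v 0.664 1.165 -1.503
v 0.27 1.673 -1.417
v 0.435 2.131 -1.847
v 1.073 1.308 -1.987
v -0.464 1.415 -3.257
v -0.732 0.675 -2.561
v -0.235 0.449 -2.913
v -0.07 0.907 -3.343
v -0.643 1.875 -2.836
v -0.91 1.135 -2.14
v -0.703 1.655 -1.811
v -0.538 2.112 -2.241
v -0.873 1.272 -2.773
v 1.417 3.788 -4.723
v 2.127 4.066 -4.245
v 0.953 4.371 -2.679
v 0.243 4.092 -3.157
v 1.958 4.451 -4.446
v 0.785 4.756 -2.881
v 1.645 4.658 -4.721
v 0.471 4.963 -3.156
v 1.27 4.632 -4.997
v 0.096 4.937 -3.432
v 0.935 4.38 -5.199
v -0.239 4.684 -3.634
v 0.729 3.969 -5.274
v -0.445 4.273 -3.709
v 0.707 3.509 -5.201
v -0.467 3.814 -3.635
v 0.875 3.124 -4.999
v -0.298 3.429 -3.434
v 1.189 2.917 -4.724
v 0.015 3.222 -3.159
v 1.564 2.943 -4.448
v 0.39 3.248 -2.883
v 1.899 3.196 -4.246
v 0.725 3.5 -2.681
v 2.105 3.607 -4.171
v 0.931 3.911 -2.606
v -0.349 0.567 1.201
v -0.496 0.6 3.206
v -0.341 1.747 1.182
v -0.487 1.78 3.187
v 0.907 0.56 1.293
v 0.761 0.593 3.298
v 0.916 1.74 1.274
v 0.769 1.773 3.279
f 2 1 4
f 2 4 3
f 4 1 5
f 4 5 3
f 5 1 6
f 5 6 3
f 6 1 7
f 6 7 3
f 7 1 8
f 7 8 3
f 8 1 9
f 8 9 3
f 9 1 10
f 9 10 3
f 10 1 11
f 10 11 3
f 11 1 2
f 11 2 3
f 12 49 28
f 49 23 52
f 28 52 17
f 49 52 28
f 12 28 24
f 28 17 29
f 24 29 13
f 28 29 24
f 12 24 33
f 24 13 34
f 33 34 19
f 24 34 33
f 12 33 45
f 33 19 48
f 45 48 22
f 33 48 45
f 12 45 49
f 45 22 53
f 49 53 23
f 45 53 49
f 13 29 40
f 29 17 43
f 40 43 21
f 29 43 40
f 17 52 30
f 52 23 51
f 30 51 16
f 52 51 30
f 23 53 50
f 53 22 46
f 50 46 14
f 53 46 50
f 22 48 47
f 48 19 35
f 47 35 18
f 48 35 47
f 19 34 39
f 34 13 36
f 39 36 20
f 34 36 39
f 15 41 27
f 41 21 42
f 27 42 16
f 41 42 27
f 15 27 25
f 27 16 26
f 25 26 14
f 27 26 25
f 15 25 32
f 25 14 31
f 32 31 18
f 25 31 32
f 15 32 37
f 32 18 38
f 37 38 20
f 32 38 37
f 15 37 41
f 37 20 44
f 41 44 21
f 37 44 41
f 16 42 30
f 42 21 43
f 30 43 17
f 42 43 30
f 14 26 50
f 26 16 51
f 50 51 23
f 26 51 50
f 18 31 47
f 31 14 46
f 47 46 22
f 31 46 47
f 20 38 39
f 38 18 35
f 39 35 19
f 38 35 39
f 21 44 40
f 44 20 36
f 40 36 13
f 44 36 40
f 55 54 58
f 55 58 56
f 56 58 59
f 56 59 57
f 58 54 60
f 58 60 59
f 59 60 61
f 59 61 57
f 60 54 62
f 60 62 61
f 61 62 63
f 61 63 57
f 62 54 64
f 62 64 63
f 63 64 65
f 63 65 57
f 64 54 66
f 64 66 65
f 65 66 67
f 65 67 57
f 66 54 68
f 66 68 67
f 67 68 69
f 67 69 57
f 68 54 70
f 68 70 69
f 69 70 71
f 69 71 57
f 70 54 72
f 70 72 71
f 71 72 73
f 71 73 57
f 72 54 74
f 72 74 73
f 73 74 75
f 73 75 57
f 74 54 76
f 74 76 75
f 75 76 77
f 75 77 57
f 76 54 78
f 76 78 77
f 77 78 79
f 77 79 57
f 78 54 55
f 78 55 79
f 79 55 56
f 79 56 57
f 81 83 80
f 84 81 80
f 80 83 82
f 82 84 80
f 81 87 83
f 85 81 84
f 85 87 81
f 83 87 82
f 86 84 82
f 82 87 86
f 86 85 84
f 87 85 86

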